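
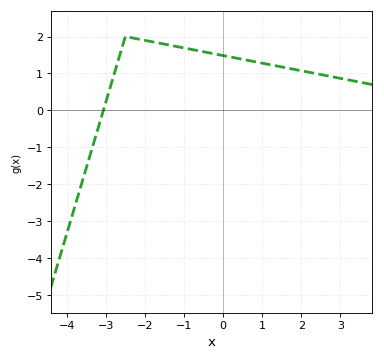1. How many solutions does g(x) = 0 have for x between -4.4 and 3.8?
1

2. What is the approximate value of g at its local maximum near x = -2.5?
2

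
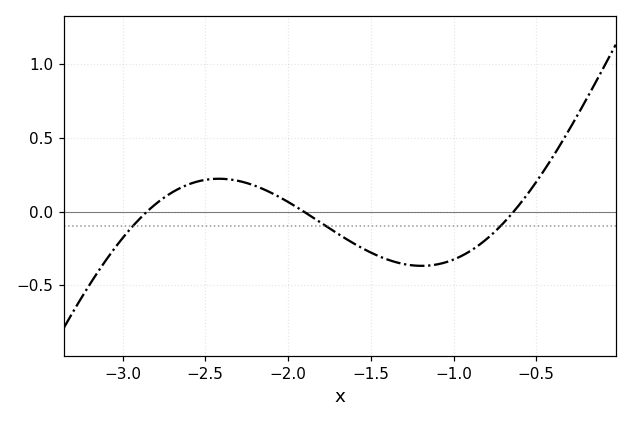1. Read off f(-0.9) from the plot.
-0.25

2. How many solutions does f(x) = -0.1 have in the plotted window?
3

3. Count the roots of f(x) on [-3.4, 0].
3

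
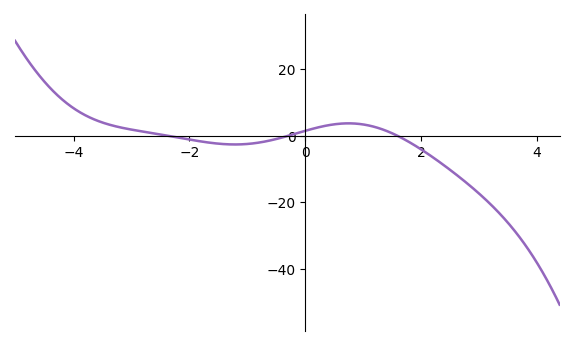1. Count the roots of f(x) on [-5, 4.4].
3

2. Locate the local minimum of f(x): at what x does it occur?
-1.2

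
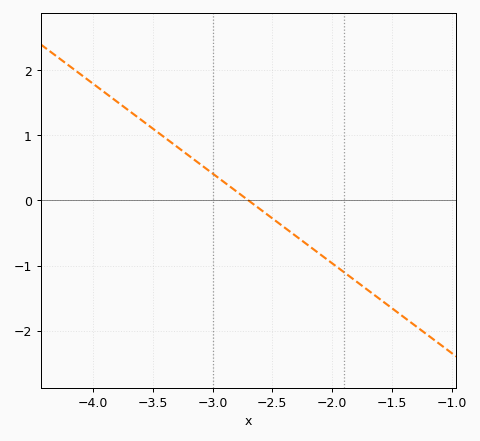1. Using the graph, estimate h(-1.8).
-1.24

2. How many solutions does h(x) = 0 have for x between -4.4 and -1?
1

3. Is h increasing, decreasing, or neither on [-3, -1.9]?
decreasing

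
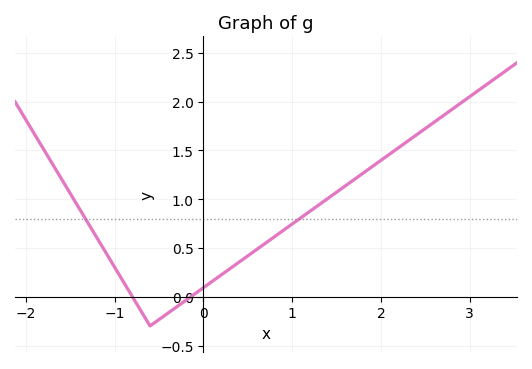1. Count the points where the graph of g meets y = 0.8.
2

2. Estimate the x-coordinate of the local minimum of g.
-0.6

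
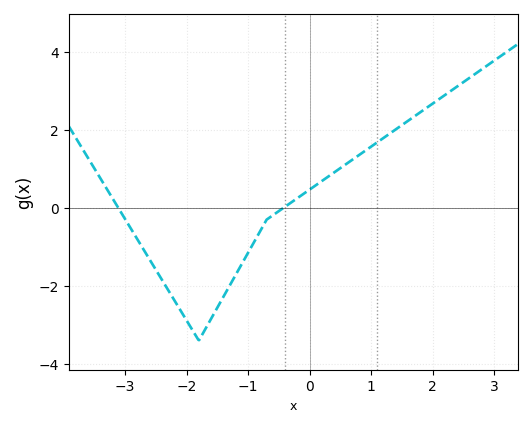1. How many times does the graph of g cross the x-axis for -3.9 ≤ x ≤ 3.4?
2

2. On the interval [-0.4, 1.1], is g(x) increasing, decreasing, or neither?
increasing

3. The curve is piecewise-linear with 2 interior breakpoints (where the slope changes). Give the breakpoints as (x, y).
(-1.8, -3.4); (-0.7, -0.3)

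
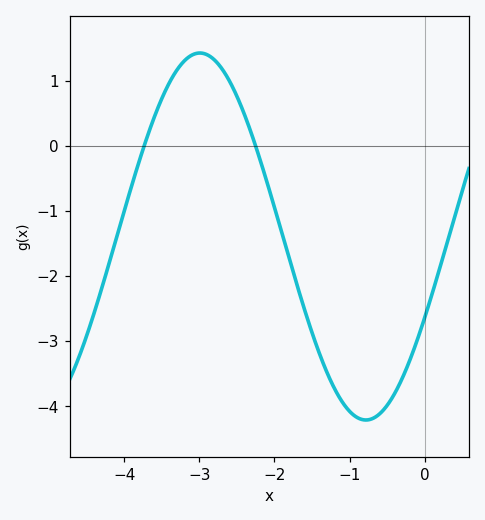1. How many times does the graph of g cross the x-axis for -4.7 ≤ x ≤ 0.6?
2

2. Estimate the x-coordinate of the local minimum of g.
-0.8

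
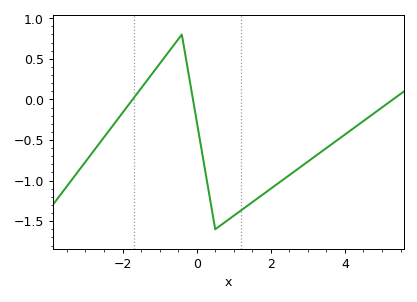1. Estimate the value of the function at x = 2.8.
-0.85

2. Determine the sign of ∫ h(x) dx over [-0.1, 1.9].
negative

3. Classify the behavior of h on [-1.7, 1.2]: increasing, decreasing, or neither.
neither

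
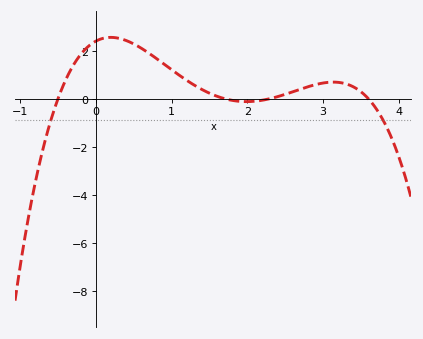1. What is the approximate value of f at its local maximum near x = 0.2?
2.6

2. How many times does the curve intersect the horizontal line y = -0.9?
2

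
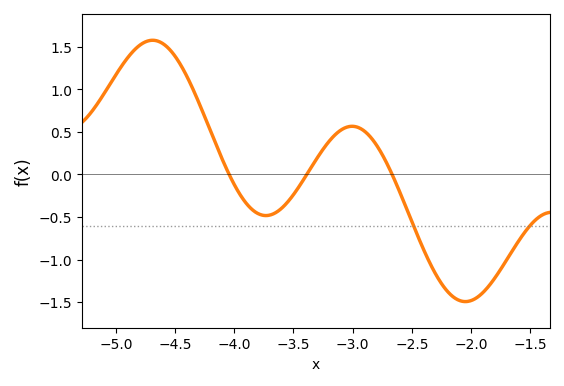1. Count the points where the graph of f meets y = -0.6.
2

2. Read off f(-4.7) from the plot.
1.58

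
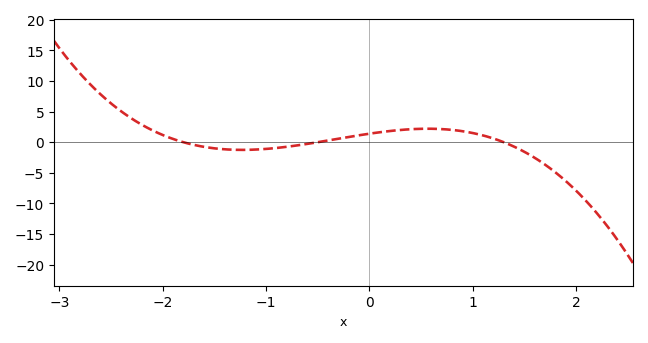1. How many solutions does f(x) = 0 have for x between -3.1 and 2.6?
3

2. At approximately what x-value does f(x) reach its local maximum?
0.6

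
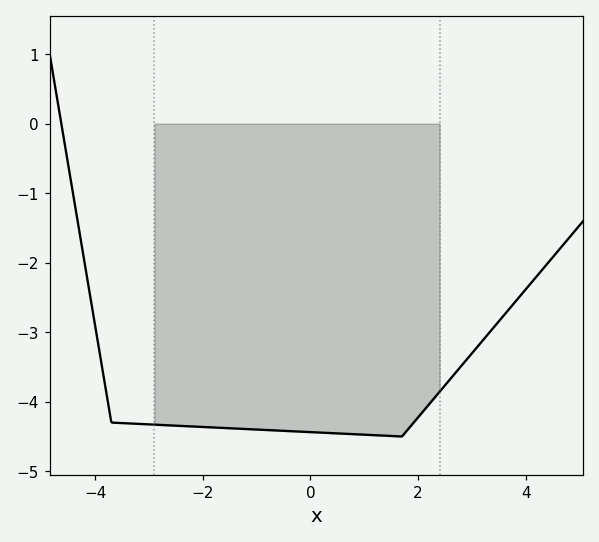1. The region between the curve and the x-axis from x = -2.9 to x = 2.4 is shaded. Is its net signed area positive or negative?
negative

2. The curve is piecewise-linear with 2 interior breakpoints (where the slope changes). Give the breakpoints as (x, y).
(-3.7, -4.3); (1.7, -4.5)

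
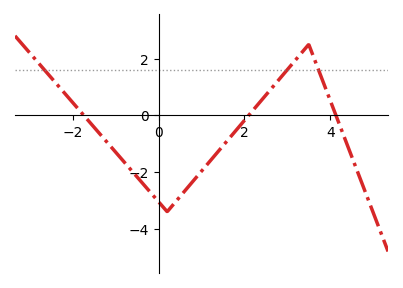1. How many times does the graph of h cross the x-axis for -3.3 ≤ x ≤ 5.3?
3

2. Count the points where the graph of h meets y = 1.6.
3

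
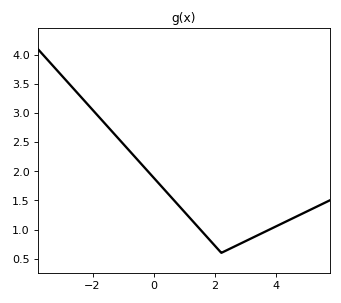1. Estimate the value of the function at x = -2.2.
3.15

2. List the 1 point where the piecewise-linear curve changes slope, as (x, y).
(2.2, 0.6)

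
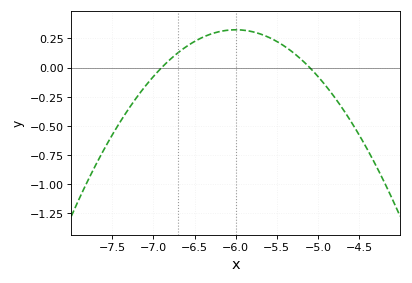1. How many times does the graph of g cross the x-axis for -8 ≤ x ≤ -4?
2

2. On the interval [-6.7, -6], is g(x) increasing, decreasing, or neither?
increasing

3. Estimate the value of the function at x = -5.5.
0.22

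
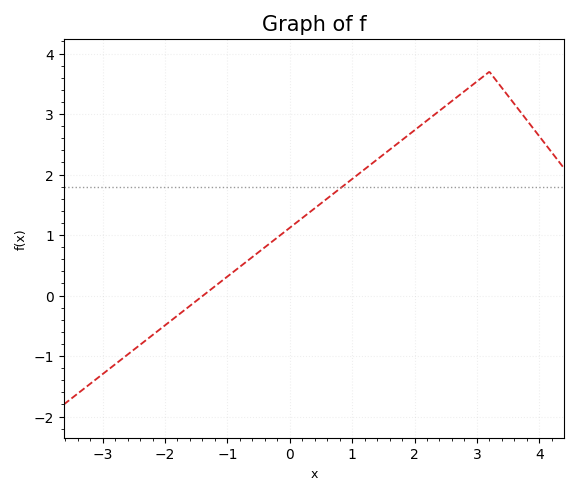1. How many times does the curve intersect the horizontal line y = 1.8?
1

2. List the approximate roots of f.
-1.39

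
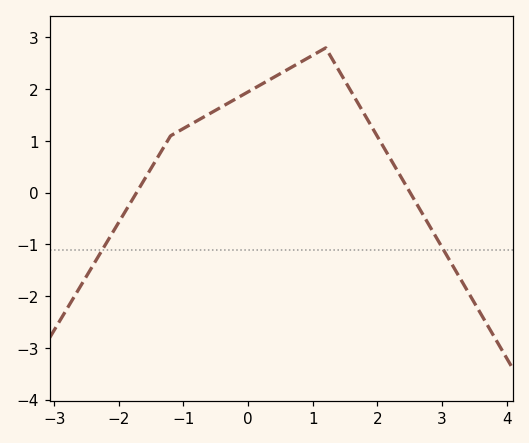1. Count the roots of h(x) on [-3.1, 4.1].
2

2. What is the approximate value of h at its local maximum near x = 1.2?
2.8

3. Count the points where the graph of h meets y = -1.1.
2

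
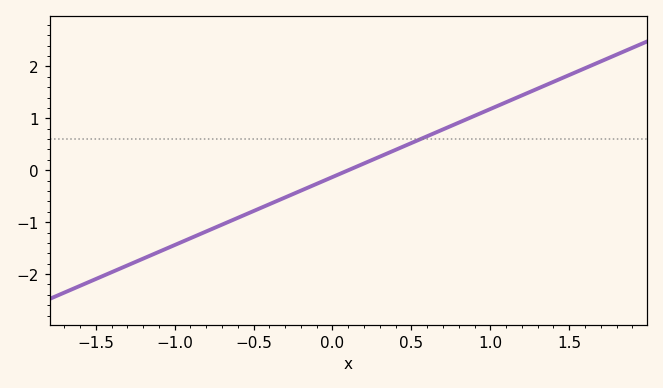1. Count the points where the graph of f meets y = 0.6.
1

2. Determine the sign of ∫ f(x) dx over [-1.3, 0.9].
negative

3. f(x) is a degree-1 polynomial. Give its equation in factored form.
y = 1.31(x - 0.1)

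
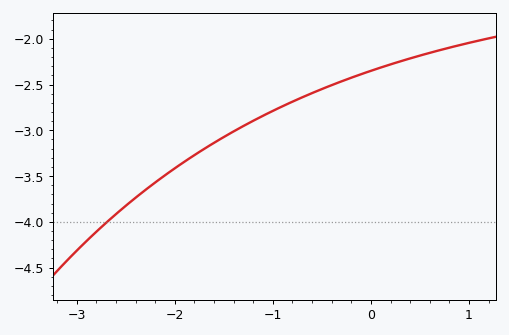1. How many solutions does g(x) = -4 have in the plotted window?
1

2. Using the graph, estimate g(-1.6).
-3.15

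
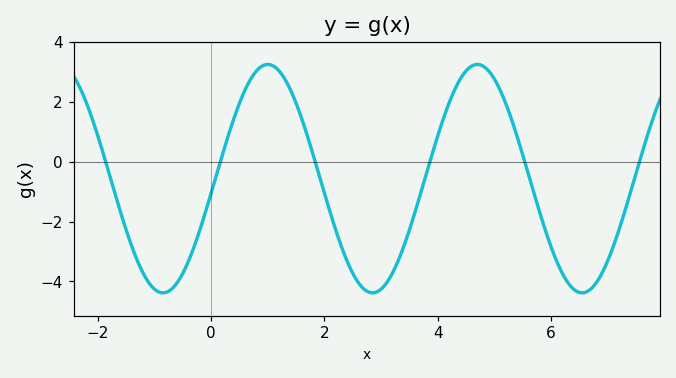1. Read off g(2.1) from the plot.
-1.68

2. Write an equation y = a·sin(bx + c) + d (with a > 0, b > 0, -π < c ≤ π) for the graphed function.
y = 3.82sin(1.7x - 0.13) - 0.56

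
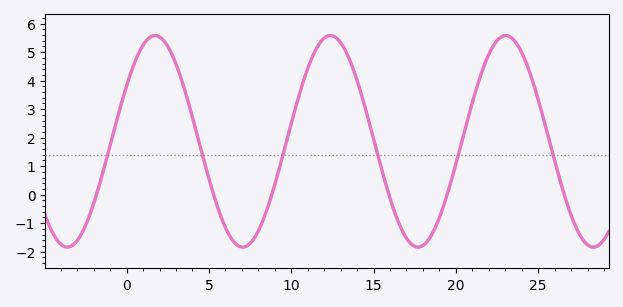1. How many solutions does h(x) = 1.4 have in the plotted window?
6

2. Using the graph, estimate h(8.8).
-0.036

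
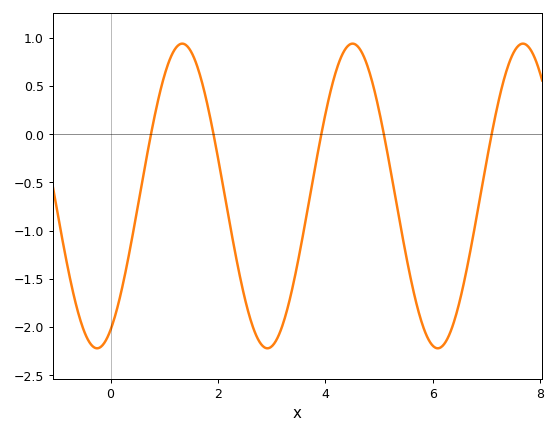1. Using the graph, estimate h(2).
-0.25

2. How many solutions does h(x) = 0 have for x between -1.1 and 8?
5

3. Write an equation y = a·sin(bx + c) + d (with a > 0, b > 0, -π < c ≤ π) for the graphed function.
y = 1.58sin(2x - 1.1) - 0.64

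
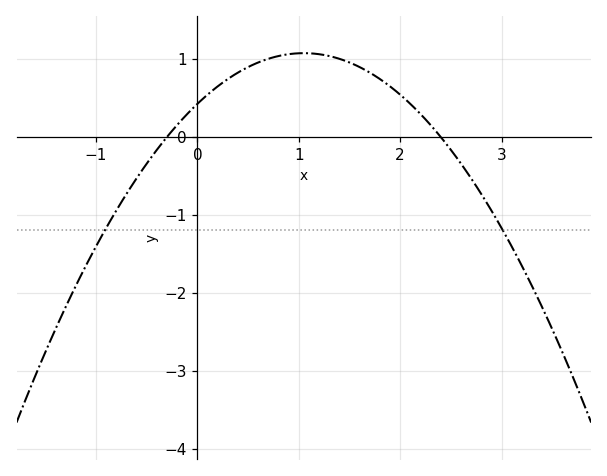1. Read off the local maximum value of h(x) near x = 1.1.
1.08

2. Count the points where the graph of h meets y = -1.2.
2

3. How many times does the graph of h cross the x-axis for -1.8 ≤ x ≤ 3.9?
2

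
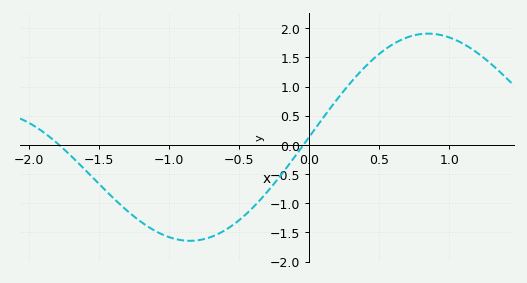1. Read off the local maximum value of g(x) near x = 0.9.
1.9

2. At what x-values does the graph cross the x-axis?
-1.8, -0.05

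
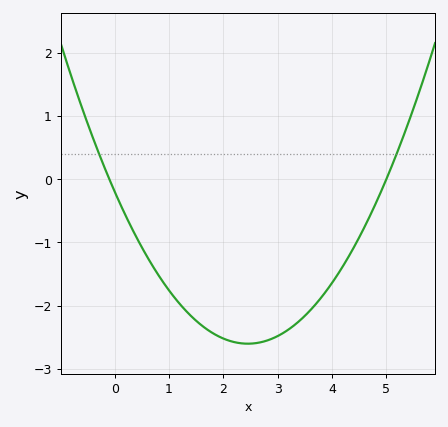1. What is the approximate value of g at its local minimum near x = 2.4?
-2.6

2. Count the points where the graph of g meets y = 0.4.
2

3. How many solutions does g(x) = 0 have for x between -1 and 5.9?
2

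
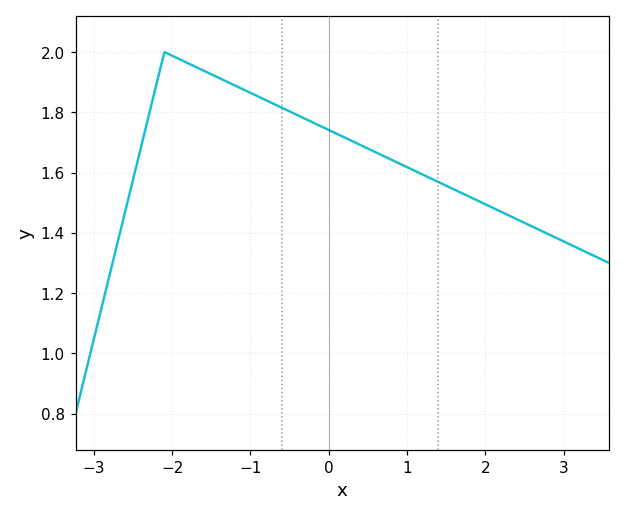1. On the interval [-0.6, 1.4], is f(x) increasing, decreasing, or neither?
decreasing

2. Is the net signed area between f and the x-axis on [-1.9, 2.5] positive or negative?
positive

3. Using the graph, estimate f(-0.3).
1.78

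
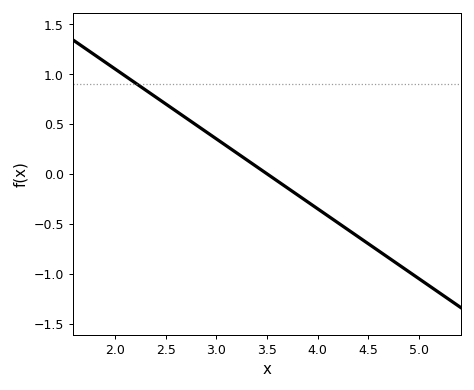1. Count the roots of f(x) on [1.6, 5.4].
1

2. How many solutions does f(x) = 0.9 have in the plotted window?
1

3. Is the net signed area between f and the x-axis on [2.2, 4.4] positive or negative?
positive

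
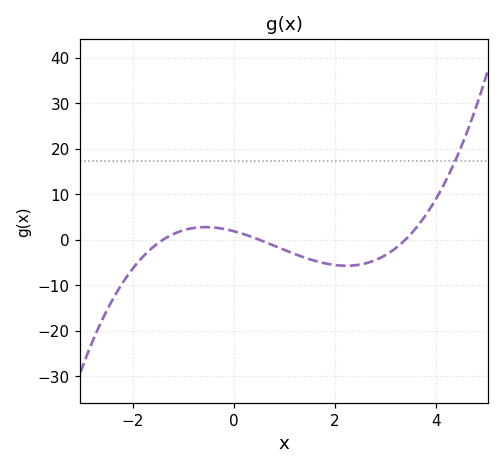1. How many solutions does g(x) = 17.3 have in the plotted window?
1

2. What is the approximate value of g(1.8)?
-5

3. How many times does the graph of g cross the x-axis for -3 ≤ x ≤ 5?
3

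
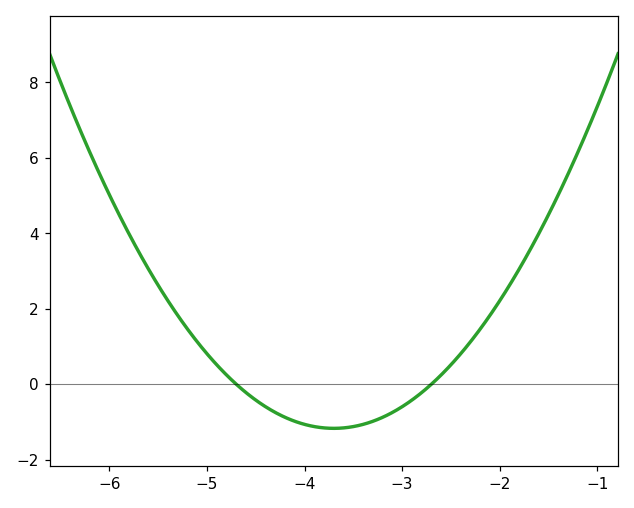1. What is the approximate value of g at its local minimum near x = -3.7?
-1.17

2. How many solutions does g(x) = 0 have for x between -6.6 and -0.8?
2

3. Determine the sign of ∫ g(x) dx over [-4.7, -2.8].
negative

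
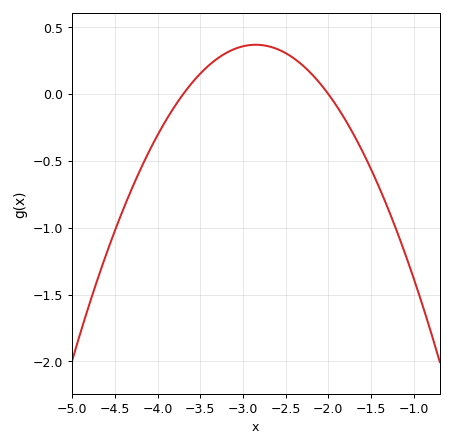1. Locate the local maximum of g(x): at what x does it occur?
-2.9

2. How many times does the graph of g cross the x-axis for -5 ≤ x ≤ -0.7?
2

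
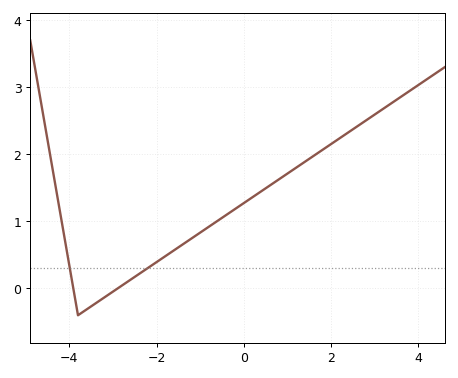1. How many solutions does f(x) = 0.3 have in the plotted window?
2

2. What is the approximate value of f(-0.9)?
0.9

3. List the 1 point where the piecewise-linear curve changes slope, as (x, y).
(-3.8, -0.4)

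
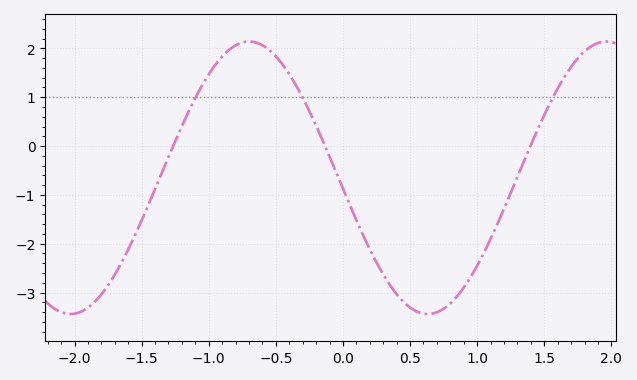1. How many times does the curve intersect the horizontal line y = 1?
3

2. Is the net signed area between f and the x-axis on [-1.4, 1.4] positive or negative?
negative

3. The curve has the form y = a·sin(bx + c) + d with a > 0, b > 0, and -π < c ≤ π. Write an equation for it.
y = 2.79sin(2.4x - 3.1) - 0.65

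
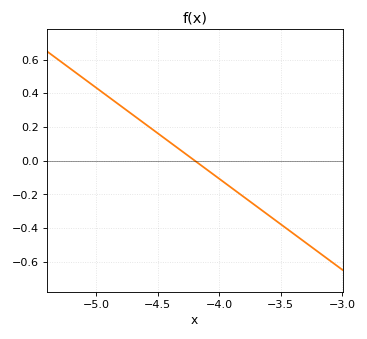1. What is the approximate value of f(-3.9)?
-0.162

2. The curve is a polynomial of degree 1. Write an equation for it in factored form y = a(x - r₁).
y = -0.54(x + 4.2)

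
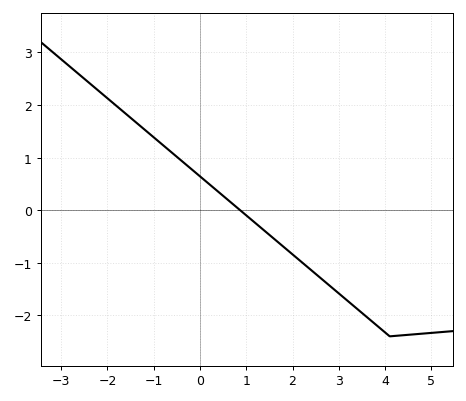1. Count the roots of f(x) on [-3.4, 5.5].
1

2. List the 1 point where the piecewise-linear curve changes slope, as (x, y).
(4.1, -2.4)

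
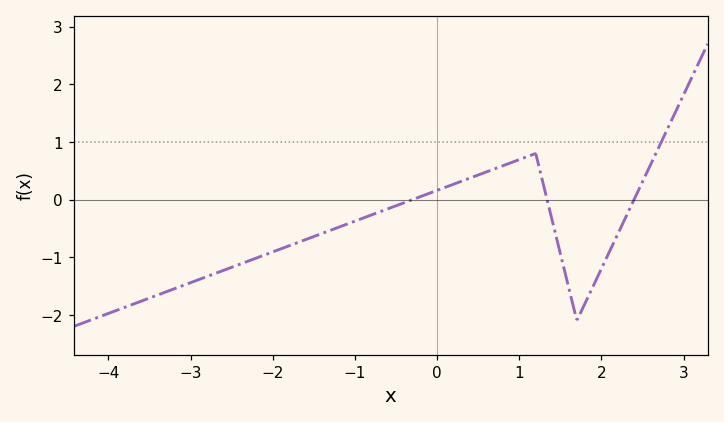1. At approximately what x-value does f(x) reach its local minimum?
1.6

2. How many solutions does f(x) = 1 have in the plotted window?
1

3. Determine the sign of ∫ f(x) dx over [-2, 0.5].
negative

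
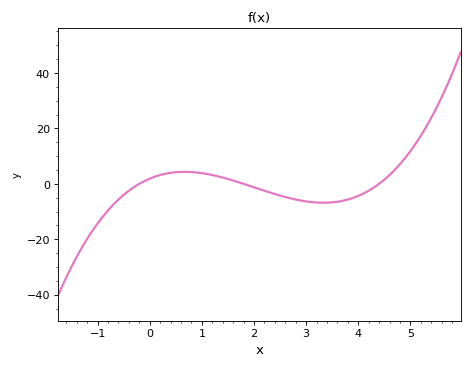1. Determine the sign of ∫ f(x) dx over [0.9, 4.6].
negative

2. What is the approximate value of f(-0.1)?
1.01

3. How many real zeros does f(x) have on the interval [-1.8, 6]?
3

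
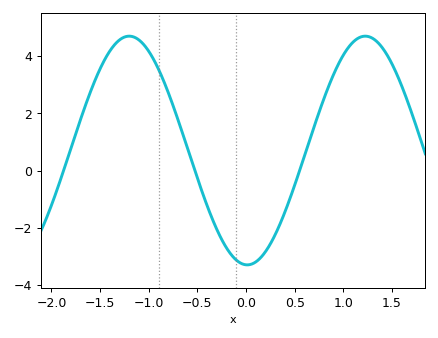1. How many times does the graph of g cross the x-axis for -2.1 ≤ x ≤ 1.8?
3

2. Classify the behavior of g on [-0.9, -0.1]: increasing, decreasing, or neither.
decreasing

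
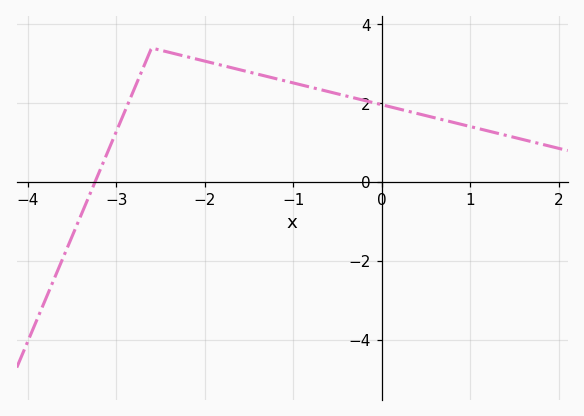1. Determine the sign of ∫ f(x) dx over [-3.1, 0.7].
positive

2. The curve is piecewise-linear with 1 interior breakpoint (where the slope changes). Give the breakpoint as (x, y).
(-2.6, 3.4)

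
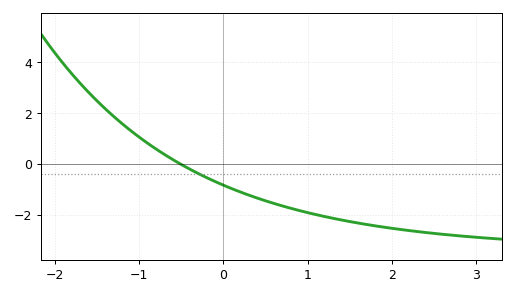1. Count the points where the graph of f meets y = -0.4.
1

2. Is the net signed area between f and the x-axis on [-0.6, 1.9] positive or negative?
negative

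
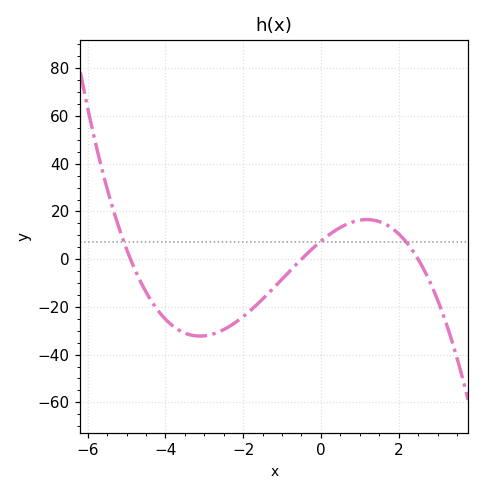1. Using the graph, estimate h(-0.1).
6.14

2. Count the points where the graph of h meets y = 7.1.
3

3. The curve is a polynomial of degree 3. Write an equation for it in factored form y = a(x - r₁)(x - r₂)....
y = -1.23(x + 4.9)(x + 0.5)(x - 2.5)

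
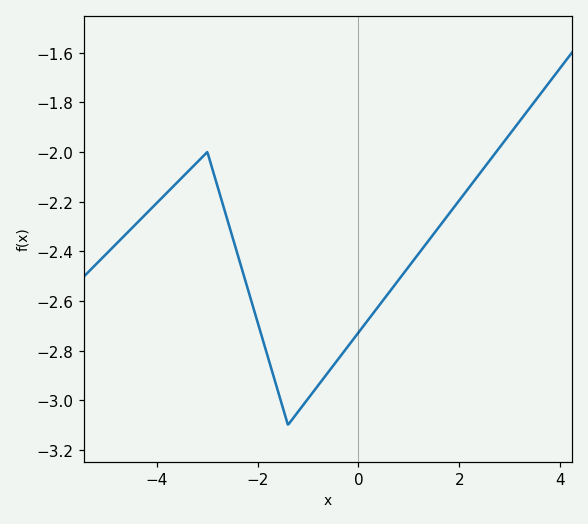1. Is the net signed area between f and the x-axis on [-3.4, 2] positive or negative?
negative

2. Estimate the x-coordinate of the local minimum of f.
-1.4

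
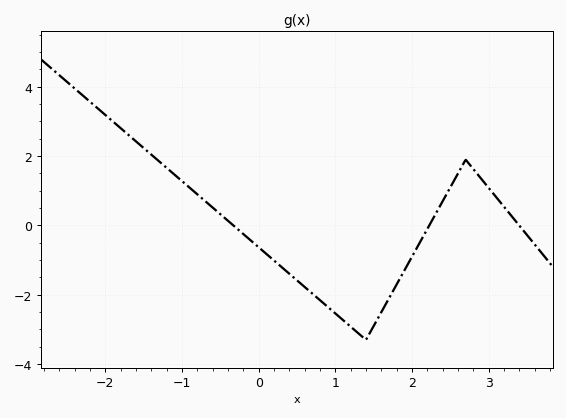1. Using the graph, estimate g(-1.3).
1.8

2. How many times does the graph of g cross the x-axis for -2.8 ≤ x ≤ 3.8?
3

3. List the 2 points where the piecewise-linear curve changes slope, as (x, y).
(1.4, -3.3); (2.7, 1.9)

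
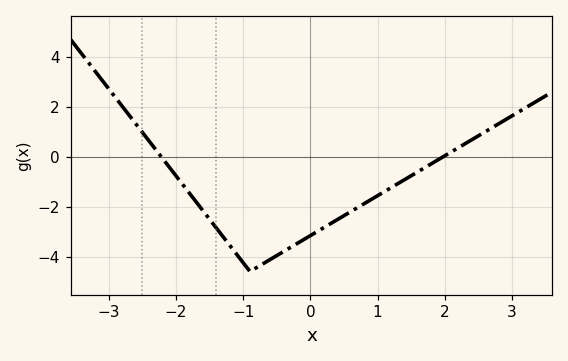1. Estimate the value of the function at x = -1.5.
-2.6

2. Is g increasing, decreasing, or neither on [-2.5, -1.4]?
decreasing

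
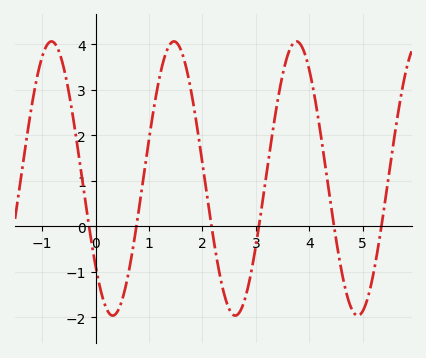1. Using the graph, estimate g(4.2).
2.1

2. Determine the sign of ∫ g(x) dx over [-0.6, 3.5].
positive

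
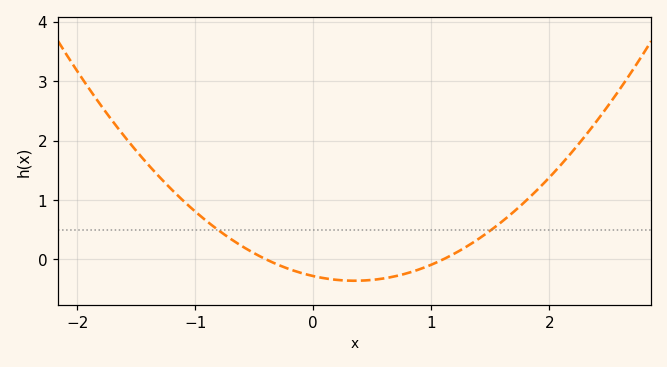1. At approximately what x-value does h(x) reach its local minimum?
0.35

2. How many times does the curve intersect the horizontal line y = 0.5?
2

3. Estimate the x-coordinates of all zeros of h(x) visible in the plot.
-0.4, 1.1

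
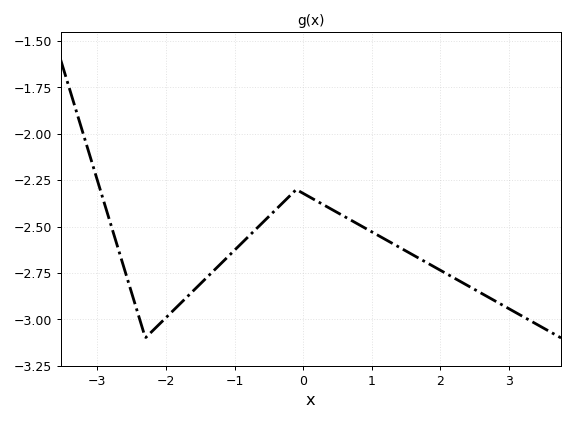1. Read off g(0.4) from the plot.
-2.4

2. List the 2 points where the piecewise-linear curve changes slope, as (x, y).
(-2.3, -3.1); (-0.1, -2.3)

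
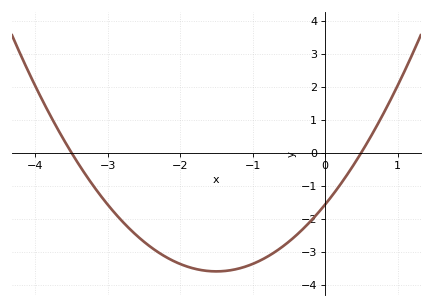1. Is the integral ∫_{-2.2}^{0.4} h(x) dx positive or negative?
negative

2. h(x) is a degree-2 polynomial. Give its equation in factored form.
y = 0.9(x + 3.5)(x - 0.5)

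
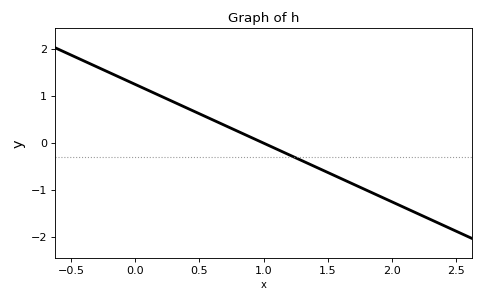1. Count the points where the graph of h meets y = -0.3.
1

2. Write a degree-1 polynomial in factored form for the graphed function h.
y = -1.25(x - 1)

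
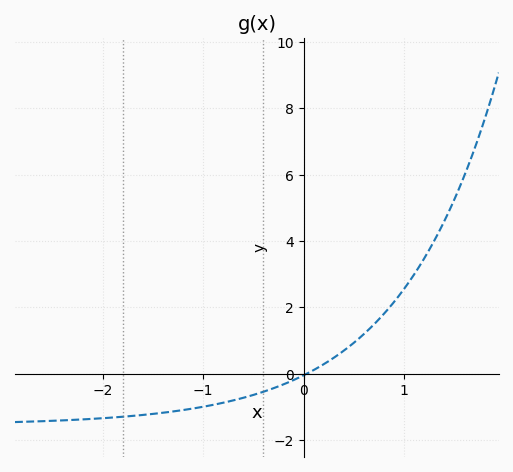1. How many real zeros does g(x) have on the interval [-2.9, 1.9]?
1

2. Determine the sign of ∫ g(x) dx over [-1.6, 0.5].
negative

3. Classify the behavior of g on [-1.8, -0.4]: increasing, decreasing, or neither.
increasing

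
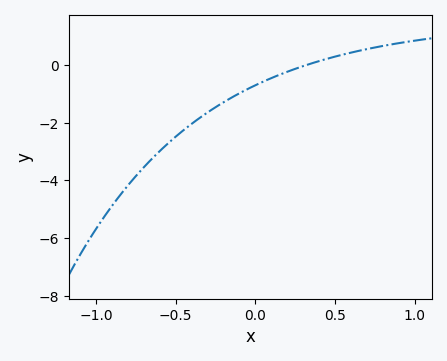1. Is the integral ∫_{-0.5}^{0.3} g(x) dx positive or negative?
negative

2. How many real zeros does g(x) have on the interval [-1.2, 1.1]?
1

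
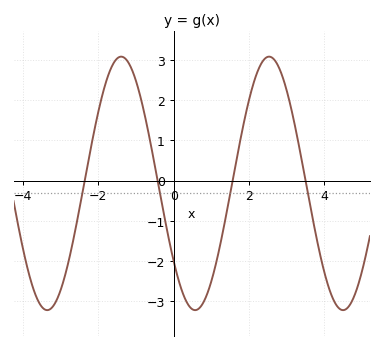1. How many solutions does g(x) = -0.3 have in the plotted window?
4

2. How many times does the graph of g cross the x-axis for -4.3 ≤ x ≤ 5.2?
4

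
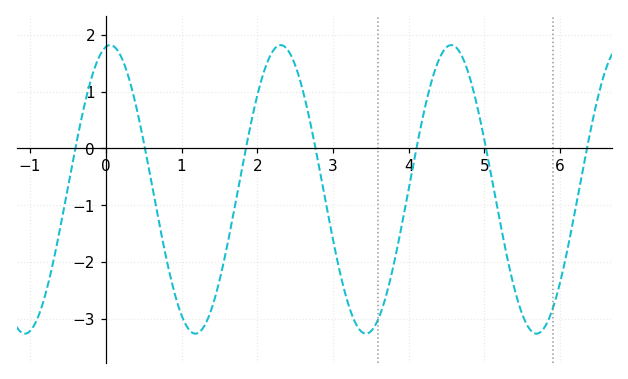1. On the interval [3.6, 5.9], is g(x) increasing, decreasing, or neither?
neither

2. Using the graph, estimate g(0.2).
1.6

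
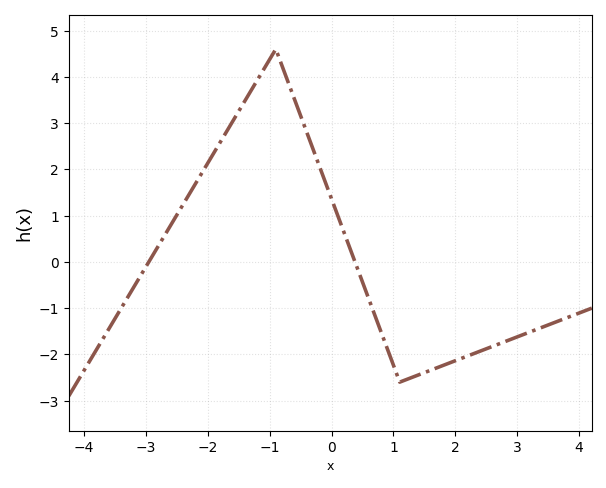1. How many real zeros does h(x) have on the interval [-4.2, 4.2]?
2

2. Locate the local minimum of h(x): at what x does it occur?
1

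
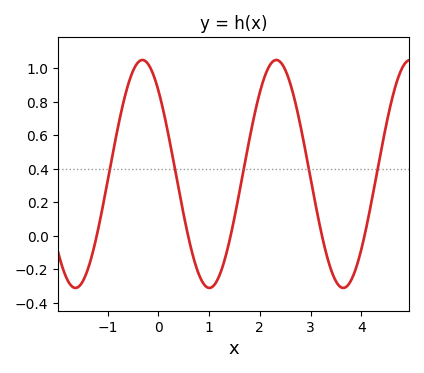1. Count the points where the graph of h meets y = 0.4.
5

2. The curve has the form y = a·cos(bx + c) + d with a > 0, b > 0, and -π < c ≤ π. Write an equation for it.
y = 0.68cos(2.4x + 0.75) + 0.37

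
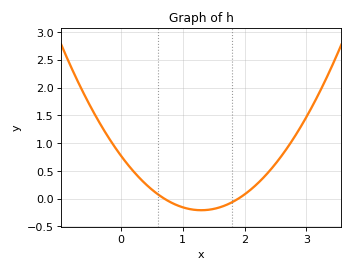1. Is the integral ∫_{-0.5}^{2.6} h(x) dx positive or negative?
positive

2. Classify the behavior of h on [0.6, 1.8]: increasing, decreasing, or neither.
neither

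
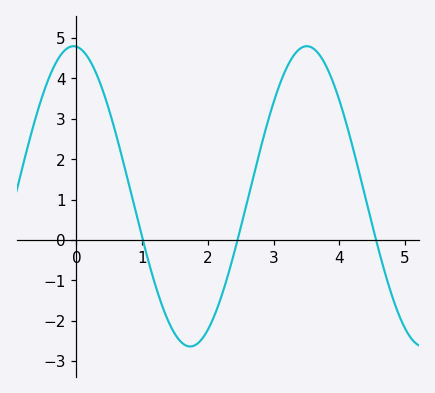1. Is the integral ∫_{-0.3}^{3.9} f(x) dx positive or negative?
positive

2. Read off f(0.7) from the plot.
2.01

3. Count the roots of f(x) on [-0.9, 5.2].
3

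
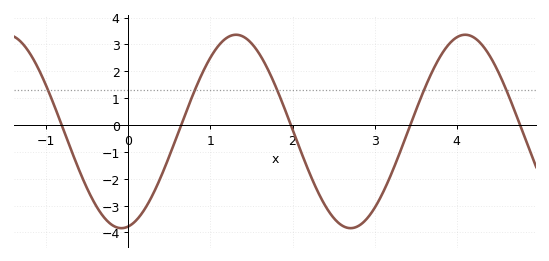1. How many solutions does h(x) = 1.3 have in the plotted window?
5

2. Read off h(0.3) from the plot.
-2.6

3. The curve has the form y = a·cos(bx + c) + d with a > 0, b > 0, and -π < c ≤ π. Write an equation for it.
y = 3.6cos(2.2x - 3) - 0.24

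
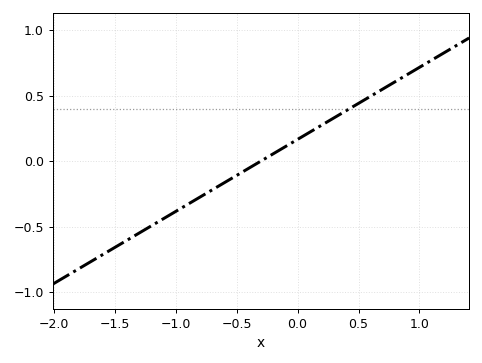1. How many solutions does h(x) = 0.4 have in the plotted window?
1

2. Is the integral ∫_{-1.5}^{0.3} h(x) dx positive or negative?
negative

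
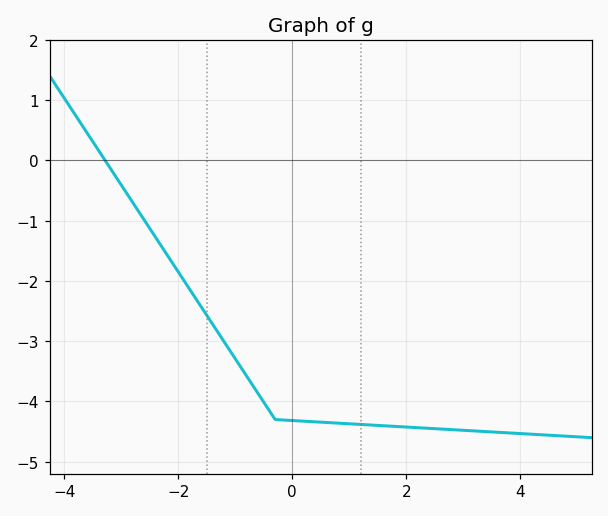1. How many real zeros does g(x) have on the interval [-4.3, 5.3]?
1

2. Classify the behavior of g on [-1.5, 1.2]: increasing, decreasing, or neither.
decreasing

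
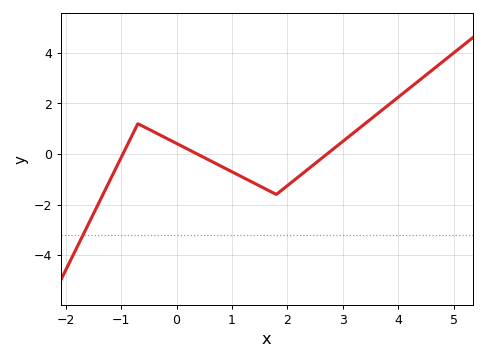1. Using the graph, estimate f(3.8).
1.8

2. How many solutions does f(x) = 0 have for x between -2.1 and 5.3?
3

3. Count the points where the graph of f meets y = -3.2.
1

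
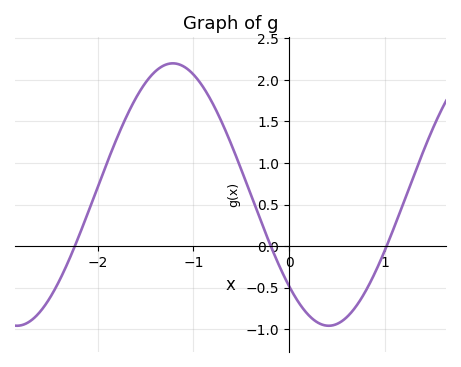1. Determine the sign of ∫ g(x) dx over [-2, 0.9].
positive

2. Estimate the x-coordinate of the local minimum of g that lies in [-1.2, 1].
0.414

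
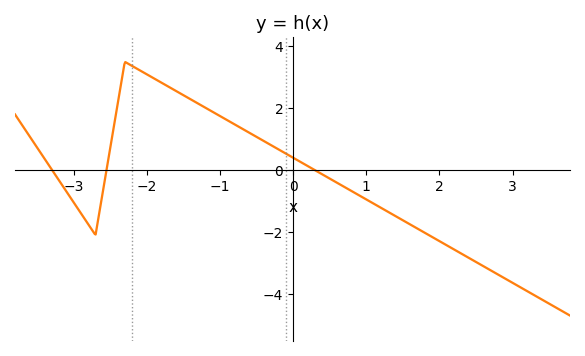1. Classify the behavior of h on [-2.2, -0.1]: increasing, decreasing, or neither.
decreasing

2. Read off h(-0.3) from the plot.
0.805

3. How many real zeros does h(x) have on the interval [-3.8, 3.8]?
3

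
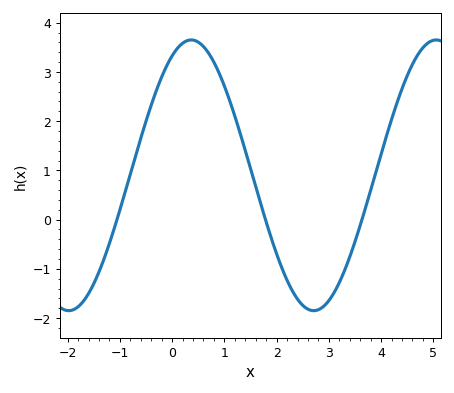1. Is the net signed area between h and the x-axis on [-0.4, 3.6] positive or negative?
positive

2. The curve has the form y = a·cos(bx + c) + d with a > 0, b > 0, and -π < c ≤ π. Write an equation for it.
y = 2.75cos(1.34x - 0.49) + 0.9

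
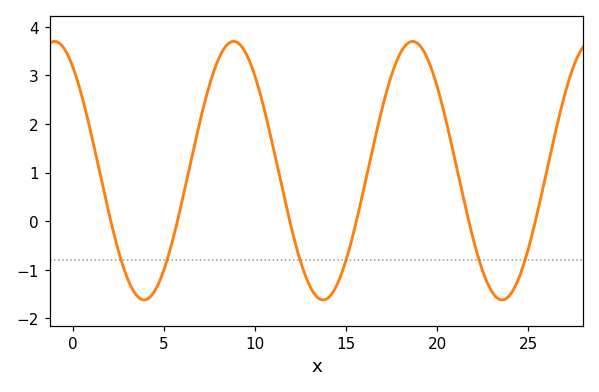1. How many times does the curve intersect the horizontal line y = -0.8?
6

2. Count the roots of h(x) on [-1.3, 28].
6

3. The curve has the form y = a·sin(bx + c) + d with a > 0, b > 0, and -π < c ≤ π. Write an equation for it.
y = 2.66sin(0.64x + 2.2) + 1.04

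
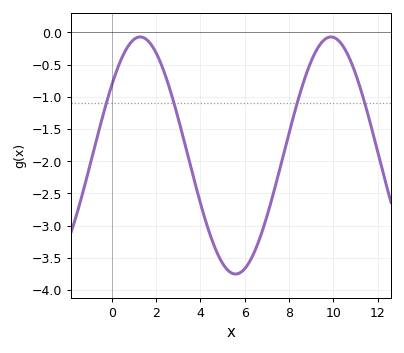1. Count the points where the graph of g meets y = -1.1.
4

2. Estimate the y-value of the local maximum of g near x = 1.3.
-0.05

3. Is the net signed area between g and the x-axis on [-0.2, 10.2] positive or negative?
negative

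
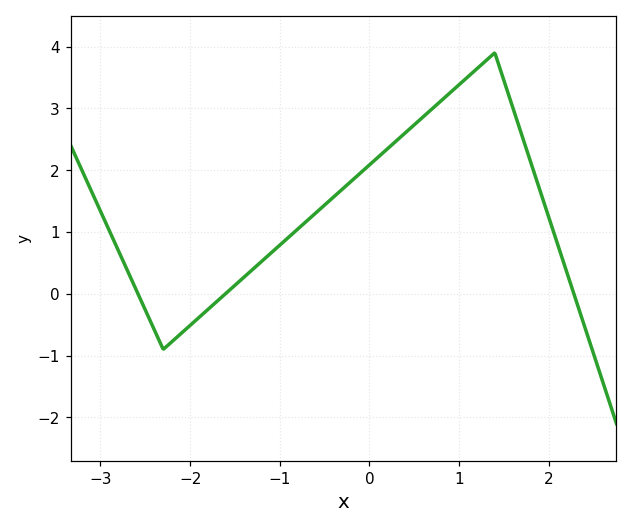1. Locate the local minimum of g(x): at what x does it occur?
-2.3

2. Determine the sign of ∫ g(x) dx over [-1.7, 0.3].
positive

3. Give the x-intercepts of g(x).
-2.6, -1.6, 2.3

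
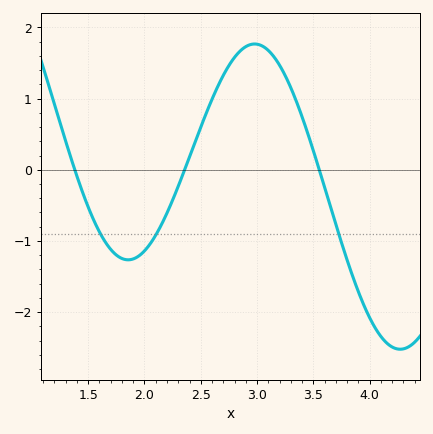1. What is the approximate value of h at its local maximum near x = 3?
1.77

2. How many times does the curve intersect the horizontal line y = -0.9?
3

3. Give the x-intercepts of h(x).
1.38, 2.36, 3.55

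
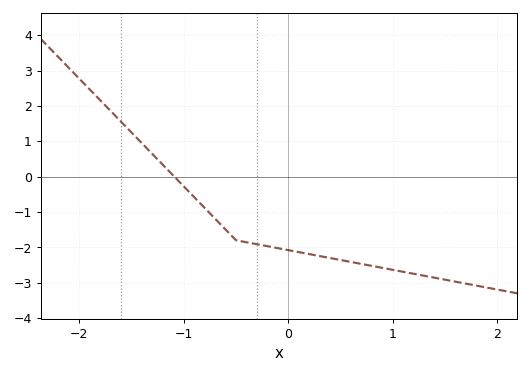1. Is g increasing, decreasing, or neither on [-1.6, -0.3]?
decreasing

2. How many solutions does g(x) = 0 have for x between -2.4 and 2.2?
1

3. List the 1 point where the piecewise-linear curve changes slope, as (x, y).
(-0.5, -1.8)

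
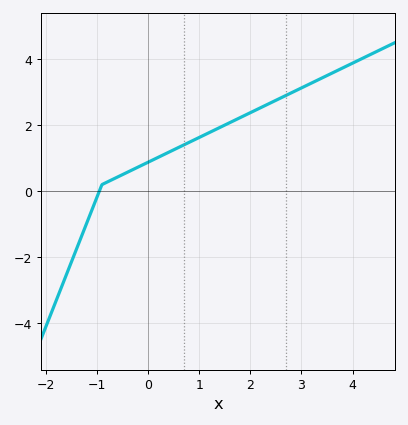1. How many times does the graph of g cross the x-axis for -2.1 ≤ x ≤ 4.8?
1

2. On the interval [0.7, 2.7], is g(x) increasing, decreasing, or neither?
increasing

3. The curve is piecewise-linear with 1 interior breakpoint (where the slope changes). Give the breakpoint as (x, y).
(-0.9, 0.2)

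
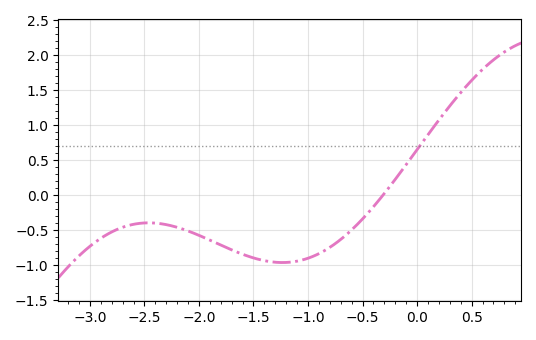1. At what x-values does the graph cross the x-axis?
-0.3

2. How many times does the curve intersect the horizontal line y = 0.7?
1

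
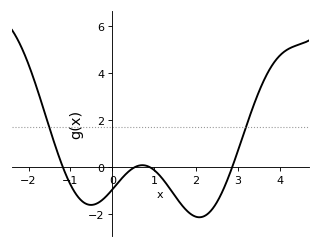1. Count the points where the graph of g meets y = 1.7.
2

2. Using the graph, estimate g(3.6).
3.62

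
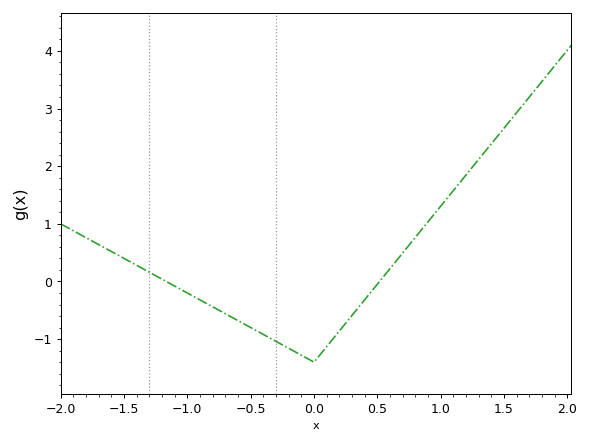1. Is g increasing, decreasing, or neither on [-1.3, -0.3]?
decreasing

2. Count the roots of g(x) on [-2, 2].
2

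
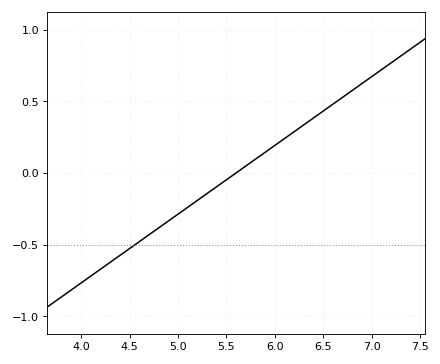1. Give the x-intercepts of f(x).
5.6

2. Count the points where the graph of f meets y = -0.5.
1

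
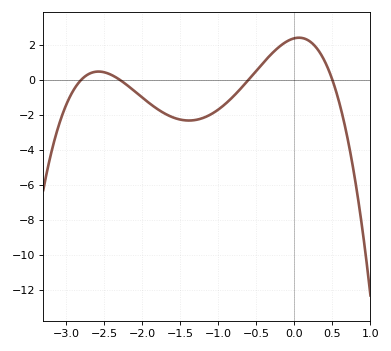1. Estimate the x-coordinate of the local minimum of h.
-1.39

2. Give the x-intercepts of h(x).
-2.8, -2.3, -0.6, 0.5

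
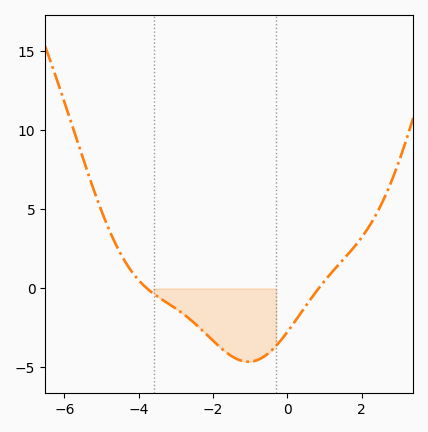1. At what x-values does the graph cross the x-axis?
-3.8, 0.8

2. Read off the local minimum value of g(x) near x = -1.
-4.5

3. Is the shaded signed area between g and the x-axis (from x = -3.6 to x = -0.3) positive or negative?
negative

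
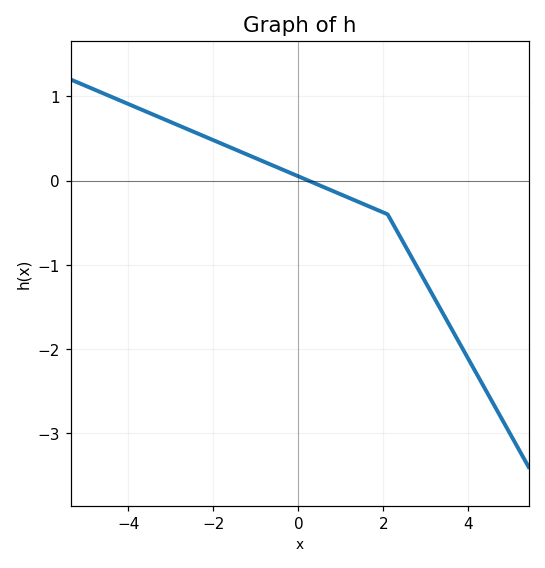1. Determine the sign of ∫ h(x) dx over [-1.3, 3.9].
negative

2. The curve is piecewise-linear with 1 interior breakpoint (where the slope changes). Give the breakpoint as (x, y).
(2.1, -0.4)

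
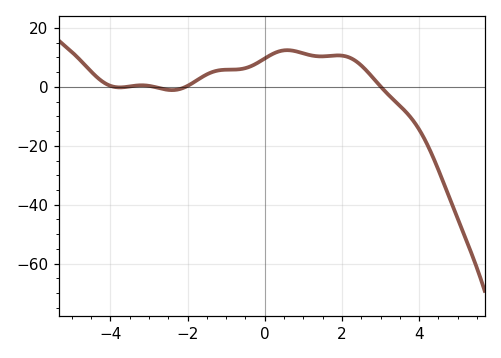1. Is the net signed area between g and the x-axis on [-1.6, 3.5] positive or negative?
positive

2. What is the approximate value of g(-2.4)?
-2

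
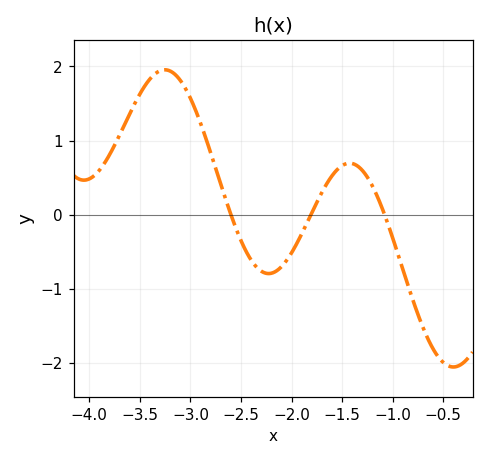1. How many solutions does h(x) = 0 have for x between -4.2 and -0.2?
3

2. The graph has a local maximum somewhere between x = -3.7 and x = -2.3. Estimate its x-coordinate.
-3.3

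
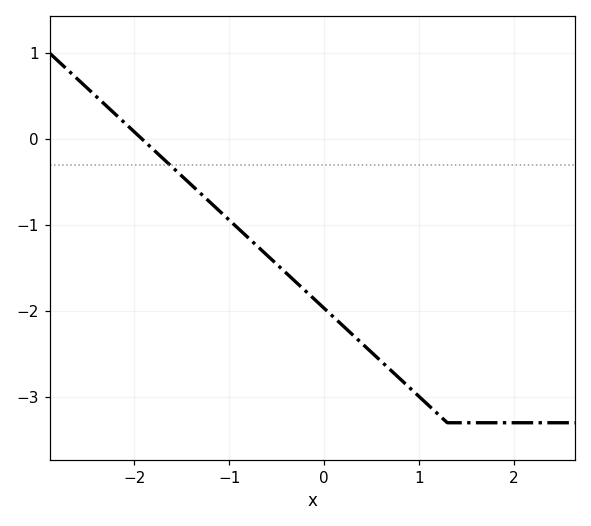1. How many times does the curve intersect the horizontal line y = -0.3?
1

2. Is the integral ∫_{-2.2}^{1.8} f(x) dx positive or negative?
negative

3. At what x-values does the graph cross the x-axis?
-1.92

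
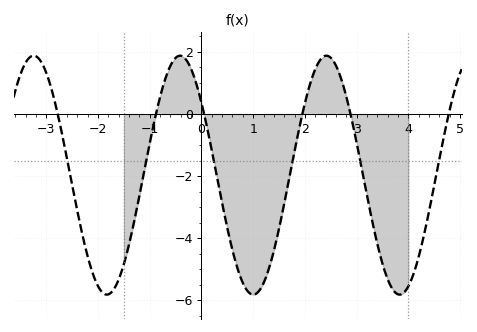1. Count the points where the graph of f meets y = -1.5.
6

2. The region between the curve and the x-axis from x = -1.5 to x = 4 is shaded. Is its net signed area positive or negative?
negative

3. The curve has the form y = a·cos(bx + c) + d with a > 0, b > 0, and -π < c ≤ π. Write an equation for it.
y = 3.85cos(2.22x + 0.92) - 1.97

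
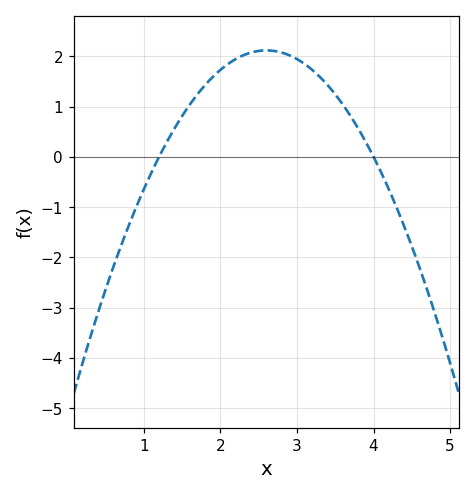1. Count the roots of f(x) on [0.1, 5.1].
2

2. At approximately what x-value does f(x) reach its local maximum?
2.6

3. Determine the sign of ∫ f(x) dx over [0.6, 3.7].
positive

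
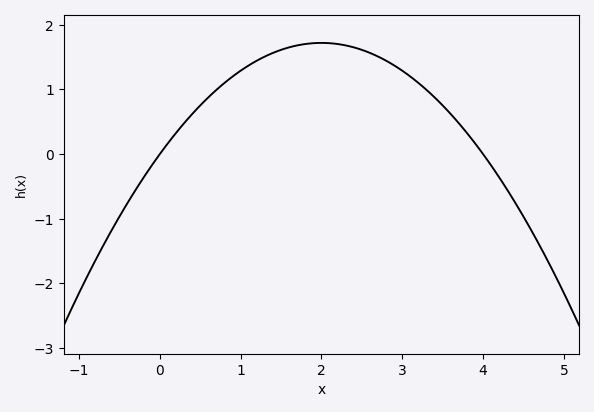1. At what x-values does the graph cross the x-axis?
0, 4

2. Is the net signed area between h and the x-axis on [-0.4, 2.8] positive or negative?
positive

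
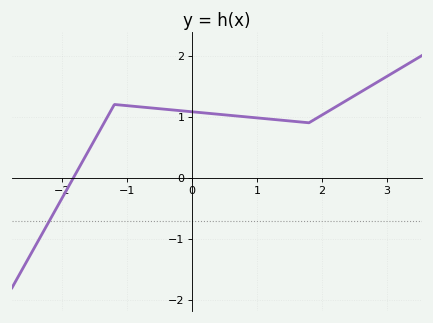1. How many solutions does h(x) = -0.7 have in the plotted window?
1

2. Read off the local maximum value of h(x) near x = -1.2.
1.2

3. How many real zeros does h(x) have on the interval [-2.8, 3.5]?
1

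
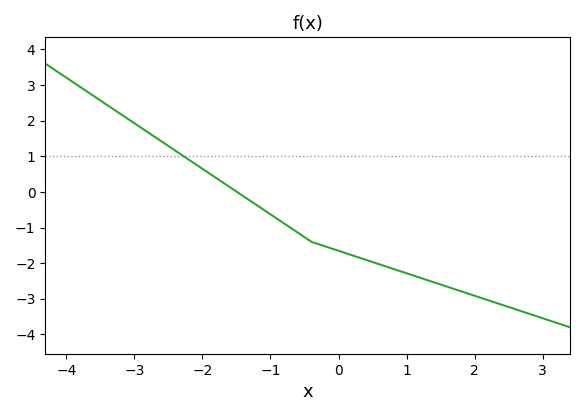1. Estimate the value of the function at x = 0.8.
-2.16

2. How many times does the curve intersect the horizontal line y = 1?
1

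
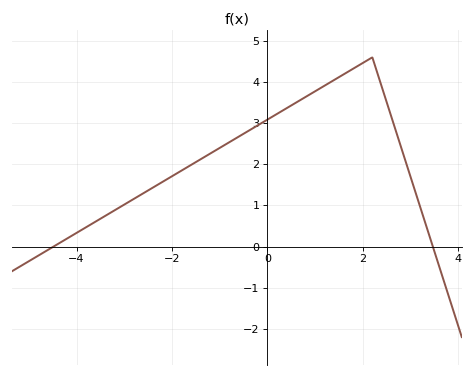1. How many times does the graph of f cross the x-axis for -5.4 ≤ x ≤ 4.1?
2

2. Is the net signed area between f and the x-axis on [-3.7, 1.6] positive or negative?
positive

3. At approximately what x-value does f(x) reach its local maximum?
2.2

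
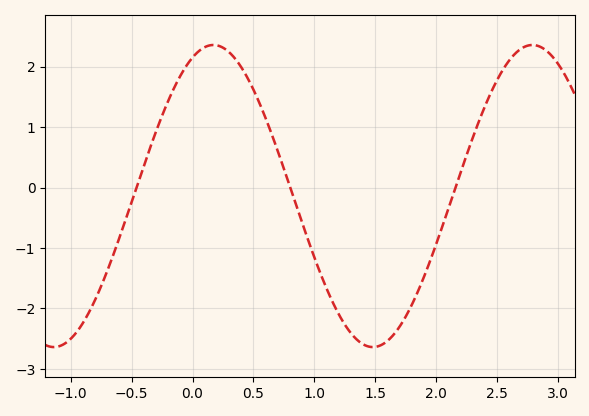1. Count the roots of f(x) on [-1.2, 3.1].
3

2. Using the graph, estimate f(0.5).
1.62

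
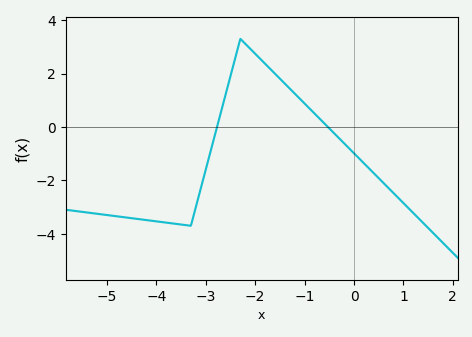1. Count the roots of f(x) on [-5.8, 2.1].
2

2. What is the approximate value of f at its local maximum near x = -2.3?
3.2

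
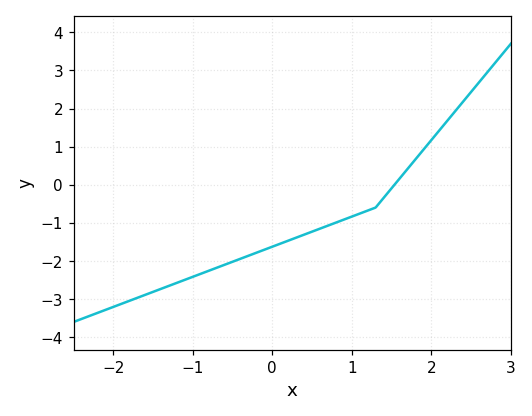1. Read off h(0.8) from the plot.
-0.995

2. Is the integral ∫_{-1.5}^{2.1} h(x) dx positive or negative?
negative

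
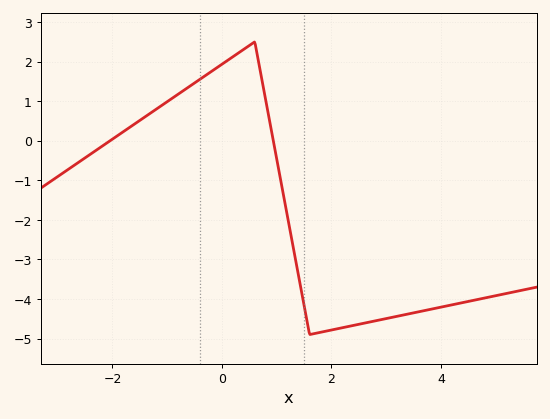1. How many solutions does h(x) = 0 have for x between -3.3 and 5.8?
2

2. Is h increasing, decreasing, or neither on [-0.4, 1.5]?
neither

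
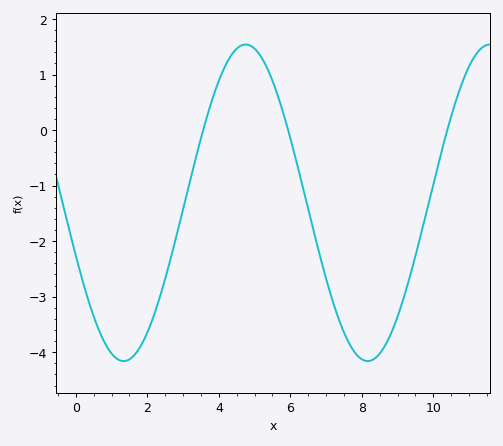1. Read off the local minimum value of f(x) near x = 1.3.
-4.2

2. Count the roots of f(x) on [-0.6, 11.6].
3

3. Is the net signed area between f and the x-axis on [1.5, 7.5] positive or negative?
negative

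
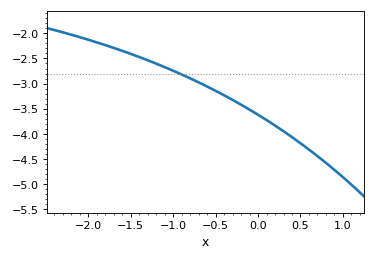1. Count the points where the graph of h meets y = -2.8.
1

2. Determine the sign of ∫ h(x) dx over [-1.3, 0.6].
negative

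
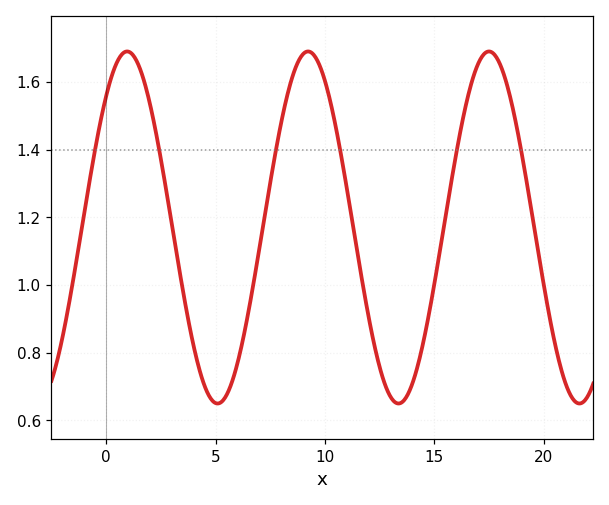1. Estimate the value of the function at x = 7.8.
1.42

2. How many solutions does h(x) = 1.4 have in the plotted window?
6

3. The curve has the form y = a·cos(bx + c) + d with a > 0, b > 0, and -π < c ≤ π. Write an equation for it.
y = 0.52cos(0.76x - 0.73) + 1.17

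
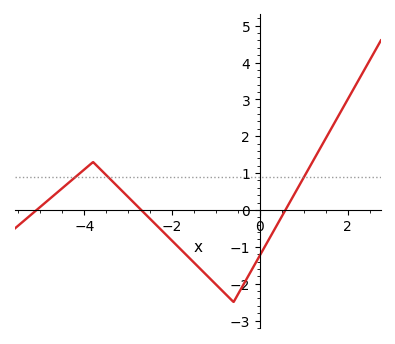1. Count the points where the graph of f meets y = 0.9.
3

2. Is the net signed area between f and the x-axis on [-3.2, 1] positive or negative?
negative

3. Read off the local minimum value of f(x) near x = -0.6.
-2.5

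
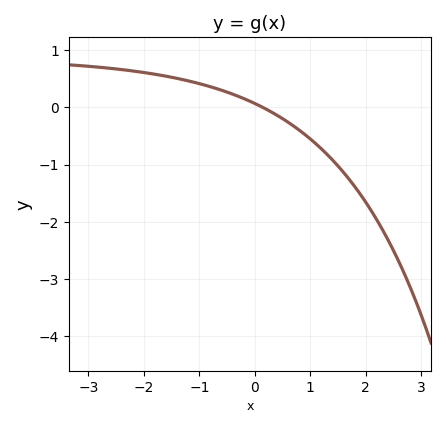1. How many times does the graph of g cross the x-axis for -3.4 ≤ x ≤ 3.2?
1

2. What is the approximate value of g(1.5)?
-1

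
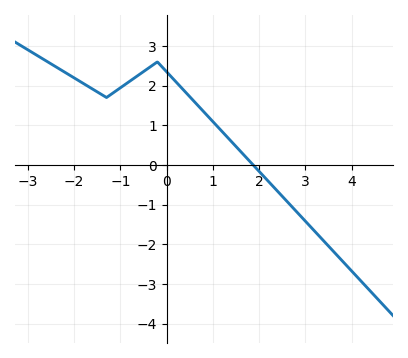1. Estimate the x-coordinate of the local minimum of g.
-1.2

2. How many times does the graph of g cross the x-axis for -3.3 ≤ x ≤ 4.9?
1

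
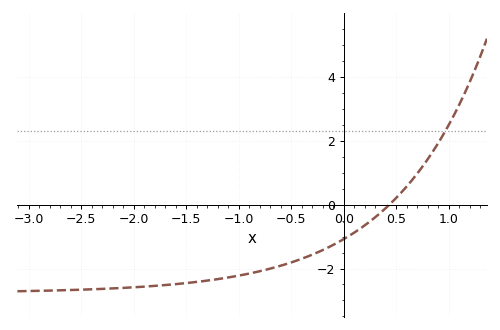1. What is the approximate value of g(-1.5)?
-2.46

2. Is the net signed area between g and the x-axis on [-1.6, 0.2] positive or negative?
negative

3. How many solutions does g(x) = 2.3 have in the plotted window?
1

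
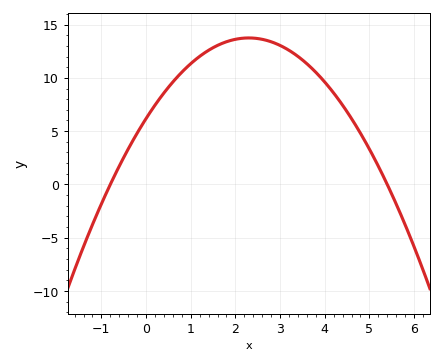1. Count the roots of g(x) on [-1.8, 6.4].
2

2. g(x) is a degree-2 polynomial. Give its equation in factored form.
y = -1.43(x + 0.8)(x - 5.4)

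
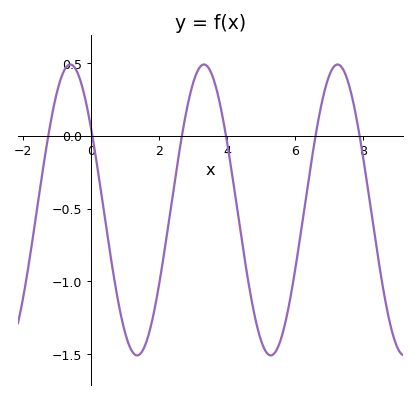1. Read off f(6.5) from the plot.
-0.153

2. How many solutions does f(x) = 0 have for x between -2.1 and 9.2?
6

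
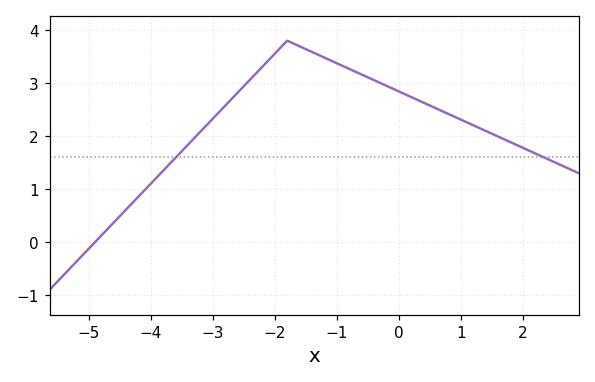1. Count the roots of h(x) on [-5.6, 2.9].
1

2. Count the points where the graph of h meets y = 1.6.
2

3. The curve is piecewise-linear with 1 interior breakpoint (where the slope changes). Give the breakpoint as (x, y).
(-1.8, 3.8)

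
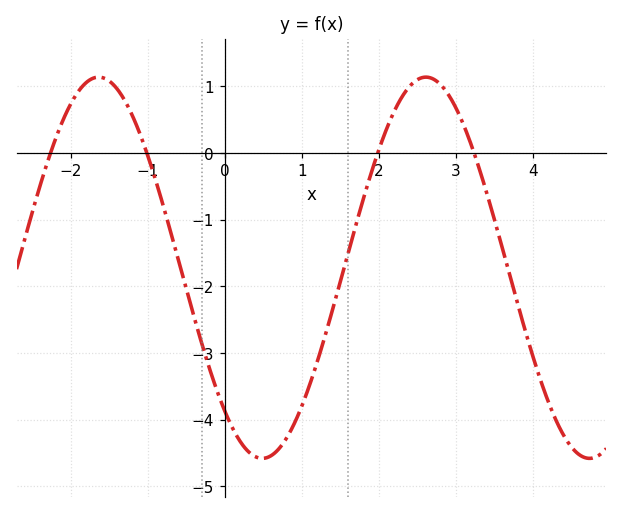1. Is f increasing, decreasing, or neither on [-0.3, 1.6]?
neither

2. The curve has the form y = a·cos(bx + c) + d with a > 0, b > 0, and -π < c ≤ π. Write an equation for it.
y = 2.86cos(1.5x + 2.4) - 1.72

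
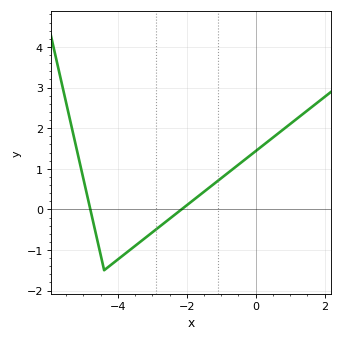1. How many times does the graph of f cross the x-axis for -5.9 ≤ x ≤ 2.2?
2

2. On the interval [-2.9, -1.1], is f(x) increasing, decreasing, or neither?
increasing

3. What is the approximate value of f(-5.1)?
1.12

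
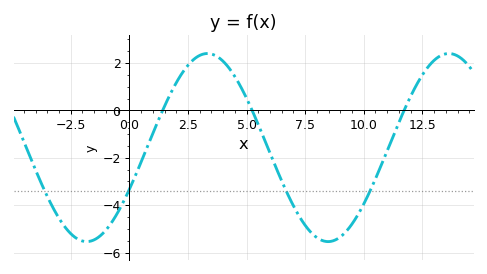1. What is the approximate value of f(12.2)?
0.984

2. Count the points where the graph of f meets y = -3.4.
4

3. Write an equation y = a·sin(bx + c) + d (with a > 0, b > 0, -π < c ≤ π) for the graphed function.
y = 3.97sin(0.61x - 0.46) - 1.57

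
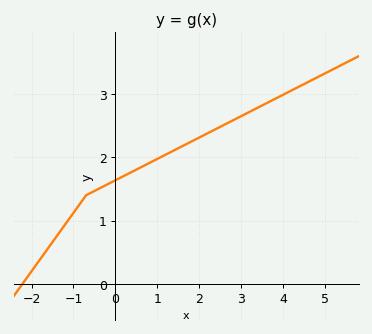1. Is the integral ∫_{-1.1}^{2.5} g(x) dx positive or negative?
positive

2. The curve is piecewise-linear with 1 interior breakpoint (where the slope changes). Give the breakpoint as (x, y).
(-0.7, 1.4)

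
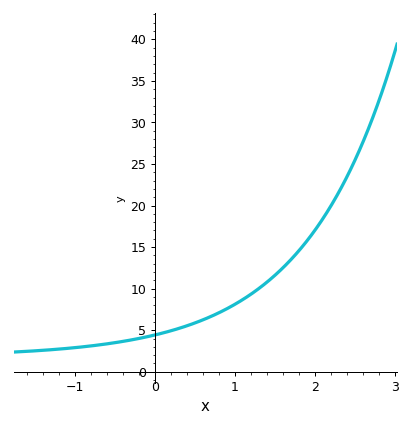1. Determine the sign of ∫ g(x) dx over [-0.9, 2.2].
positive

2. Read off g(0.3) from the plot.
5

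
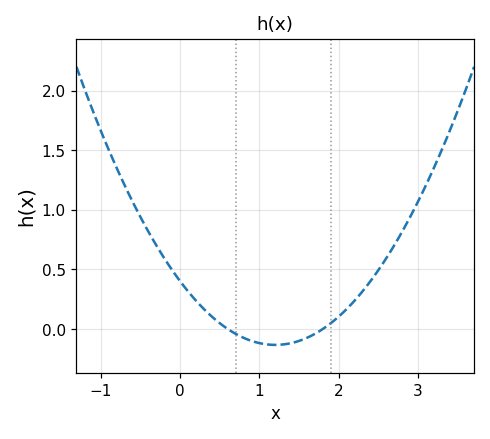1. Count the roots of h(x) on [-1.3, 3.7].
2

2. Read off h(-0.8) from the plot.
1.35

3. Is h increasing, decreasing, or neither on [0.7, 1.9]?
neither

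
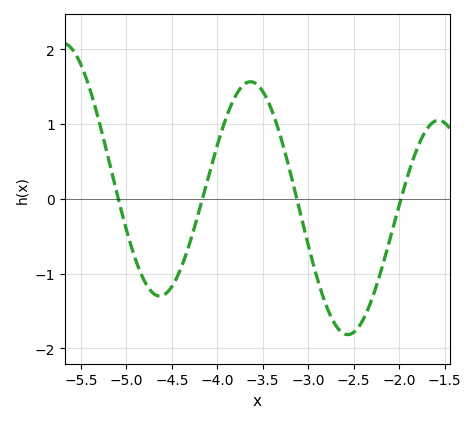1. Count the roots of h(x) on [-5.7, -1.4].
4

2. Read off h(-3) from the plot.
-0.618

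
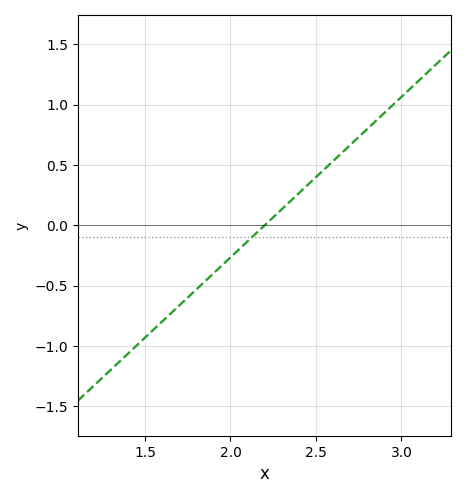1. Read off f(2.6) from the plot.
0.532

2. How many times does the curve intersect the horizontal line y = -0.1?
1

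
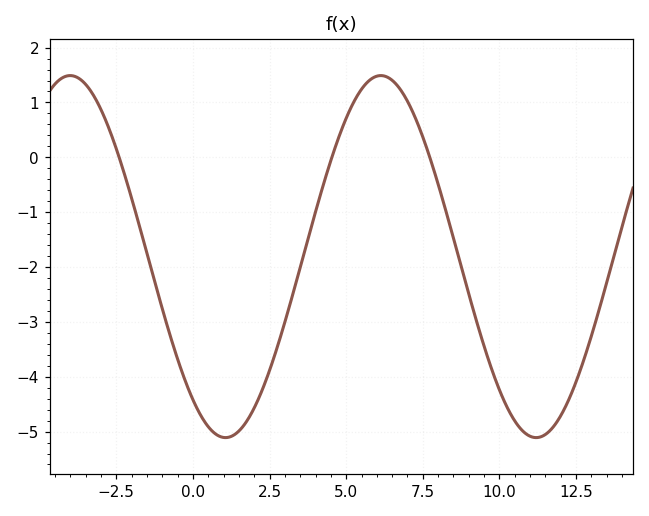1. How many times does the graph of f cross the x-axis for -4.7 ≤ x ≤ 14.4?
3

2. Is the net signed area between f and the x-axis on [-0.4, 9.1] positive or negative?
negative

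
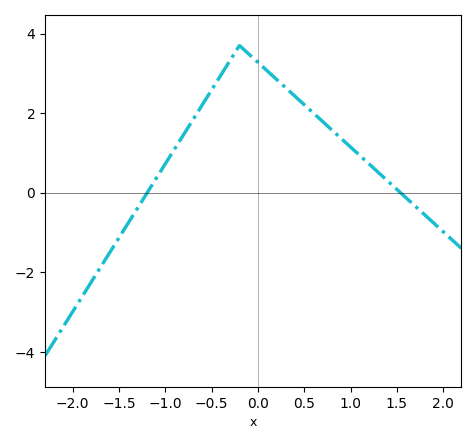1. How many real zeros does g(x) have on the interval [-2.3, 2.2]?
2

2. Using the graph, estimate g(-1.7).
-1.87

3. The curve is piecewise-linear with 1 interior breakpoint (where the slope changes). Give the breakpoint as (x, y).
(-0.2, 3.7)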